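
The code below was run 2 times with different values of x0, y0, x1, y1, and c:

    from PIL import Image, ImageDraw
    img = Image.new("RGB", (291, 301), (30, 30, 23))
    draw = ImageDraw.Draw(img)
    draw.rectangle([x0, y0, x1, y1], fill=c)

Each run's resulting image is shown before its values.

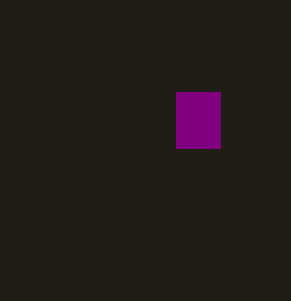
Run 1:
x0 = 176
y0 = 92
x1 = 220
y1 = 148
c = 'purple'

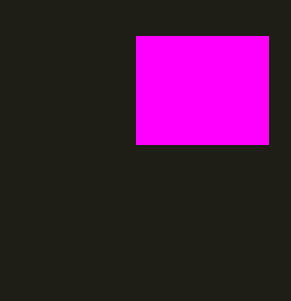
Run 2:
x0 = 136
y0 = 36
x1 = 268
y1 = 144
c = 'magenta'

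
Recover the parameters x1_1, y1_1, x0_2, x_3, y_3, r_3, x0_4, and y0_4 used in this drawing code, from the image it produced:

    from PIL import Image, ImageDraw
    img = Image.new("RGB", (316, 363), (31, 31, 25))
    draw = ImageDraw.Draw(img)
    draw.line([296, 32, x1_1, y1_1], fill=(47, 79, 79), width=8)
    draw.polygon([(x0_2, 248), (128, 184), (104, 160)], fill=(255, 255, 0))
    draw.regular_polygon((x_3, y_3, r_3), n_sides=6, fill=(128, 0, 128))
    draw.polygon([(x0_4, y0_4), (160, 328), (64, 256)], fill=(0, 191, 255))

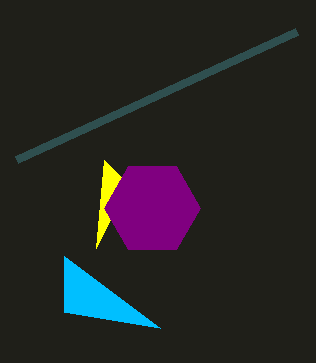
x1_1 = 16, y1_1 = 160, x0_2 = 96, x_3 = 152, y_3 = 208, r_3 = 48, x0_4 = 64, y0_4 = 312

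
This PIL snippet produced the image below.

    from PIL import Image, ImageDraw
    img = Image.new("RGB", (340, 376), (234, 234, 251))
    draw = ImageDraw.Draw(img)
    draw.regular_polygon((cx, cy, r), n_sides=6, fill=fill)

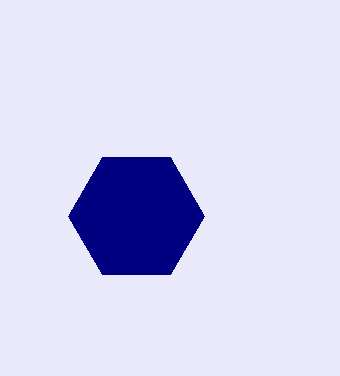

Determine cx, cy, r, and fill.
cx = 136
cy = 216
r = 68
fill = 'navy'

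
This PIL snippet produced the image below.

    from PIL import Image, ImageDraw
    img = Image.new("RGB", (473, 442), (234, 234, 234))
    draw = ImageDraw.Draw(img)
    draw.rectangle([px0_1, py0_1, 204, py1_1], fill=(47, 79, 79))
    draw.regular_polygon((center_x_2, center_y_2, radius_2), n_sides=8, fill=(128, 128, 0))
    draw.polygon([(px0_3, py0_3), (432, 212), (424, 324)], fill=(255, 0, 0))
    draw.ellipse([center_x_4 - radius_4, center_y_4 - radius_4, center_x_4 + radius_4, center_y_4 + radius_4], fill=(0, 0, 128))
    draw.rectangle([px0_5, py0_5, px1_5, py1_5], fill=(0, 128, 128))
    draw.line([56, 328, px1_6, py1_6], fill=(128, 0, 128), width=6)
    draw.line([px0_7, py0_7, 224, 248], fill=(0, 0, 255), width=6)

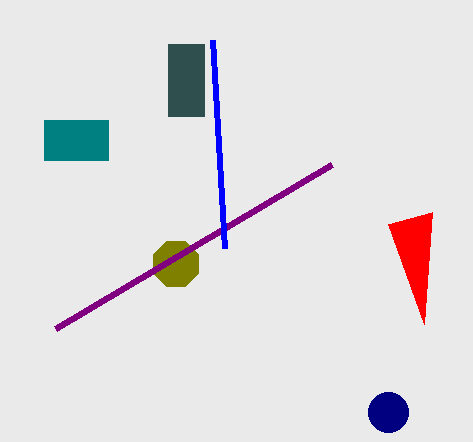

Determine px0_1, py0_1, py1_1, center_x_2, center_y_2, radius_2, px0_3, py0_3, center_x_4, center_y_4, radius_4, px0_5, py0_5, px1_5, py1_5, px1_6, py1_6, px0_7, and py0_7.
px0_1 = 168; py0_1 = 44; py1_1 = 116; center_x_2 = 176; center_y_2 = 264; radius_2 = 24; px0_3 = 388; py0_3 = 224; center_x_4 = 388; center_y_4 = 412; radius_4 = 20; px0_5 = 44; py0_5 = 120; px1_5 = 108; py1_5 = 160; px1_6 = 332; py1_6 = 164; px0_7 = 212; py0_7 = 40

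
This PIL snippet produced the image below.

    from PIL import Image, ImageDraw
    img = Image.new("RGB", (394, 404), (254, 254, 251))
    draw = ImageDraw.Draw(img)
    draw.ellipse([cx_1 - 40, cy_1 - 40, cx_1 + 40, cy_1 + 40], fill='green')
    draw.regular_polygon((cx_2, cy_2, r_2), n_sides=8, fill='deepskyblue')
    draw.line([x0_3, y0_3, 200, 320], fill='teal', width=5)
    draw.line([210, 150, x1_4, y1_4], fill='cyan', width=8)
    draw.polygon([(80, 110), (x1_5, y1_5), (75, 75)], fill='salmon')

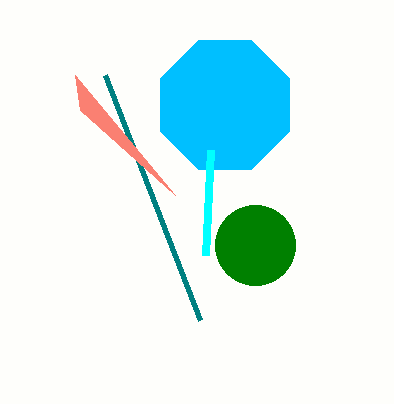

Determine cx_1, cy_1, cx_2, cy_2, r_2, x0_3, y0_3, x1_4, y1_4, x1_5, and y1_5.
cx_1 = 255, cy_1 = 245, cx_2 = 225, cy_2 = 105, r_2 = 70, x0_3 = 105, y0_3 = 75, x1_4 = 205, y1_4 = 255, x1_5 = 175, y1_5 = 195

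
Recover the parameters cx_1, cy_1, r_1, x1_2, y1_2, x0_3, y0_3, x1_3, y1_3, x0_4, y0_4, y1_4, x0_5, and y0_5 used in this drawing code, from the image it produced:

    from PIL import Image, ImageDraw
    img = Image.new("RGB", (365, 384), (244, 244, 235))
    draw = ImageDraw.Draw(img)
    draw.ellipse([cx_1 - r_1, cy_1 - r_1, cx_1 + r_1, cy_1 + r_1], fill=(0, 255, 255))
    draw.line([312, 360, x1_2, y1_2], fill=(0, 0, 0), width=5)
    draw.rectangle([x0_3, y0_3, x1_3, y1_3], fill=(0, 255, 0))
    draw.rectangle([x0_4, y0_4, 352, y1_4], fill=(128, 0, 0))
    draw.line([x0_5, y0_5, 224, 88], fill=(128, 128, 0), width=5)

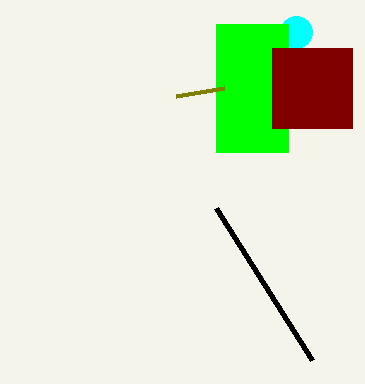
cx_1 = 296; cy_1 = 32; r_1 = 16; x1_2 = 216; y1_2 = 208; x0_3 = 216; y0_3 = 24; x1_3 = 288; y1_3 = 152; x0_4 = 272; y0_4 = 48; y1_4 = 128; x0_5 = 176; y0_5 = 96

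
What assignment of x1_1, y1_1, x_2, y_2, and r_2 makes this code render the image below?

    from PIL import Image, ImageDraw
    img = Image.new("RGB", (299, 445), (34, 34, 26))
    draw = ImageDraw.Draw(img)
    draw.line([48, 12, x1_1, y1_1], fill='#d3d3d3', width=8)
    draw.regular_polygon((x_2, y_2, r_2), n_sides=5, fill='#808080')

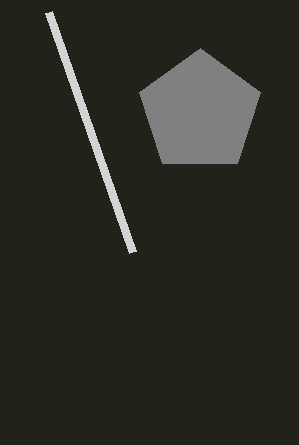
x1_1 = 132; y1_1 = 252; x_2 = 200; y_2 = 112; r_2 = 64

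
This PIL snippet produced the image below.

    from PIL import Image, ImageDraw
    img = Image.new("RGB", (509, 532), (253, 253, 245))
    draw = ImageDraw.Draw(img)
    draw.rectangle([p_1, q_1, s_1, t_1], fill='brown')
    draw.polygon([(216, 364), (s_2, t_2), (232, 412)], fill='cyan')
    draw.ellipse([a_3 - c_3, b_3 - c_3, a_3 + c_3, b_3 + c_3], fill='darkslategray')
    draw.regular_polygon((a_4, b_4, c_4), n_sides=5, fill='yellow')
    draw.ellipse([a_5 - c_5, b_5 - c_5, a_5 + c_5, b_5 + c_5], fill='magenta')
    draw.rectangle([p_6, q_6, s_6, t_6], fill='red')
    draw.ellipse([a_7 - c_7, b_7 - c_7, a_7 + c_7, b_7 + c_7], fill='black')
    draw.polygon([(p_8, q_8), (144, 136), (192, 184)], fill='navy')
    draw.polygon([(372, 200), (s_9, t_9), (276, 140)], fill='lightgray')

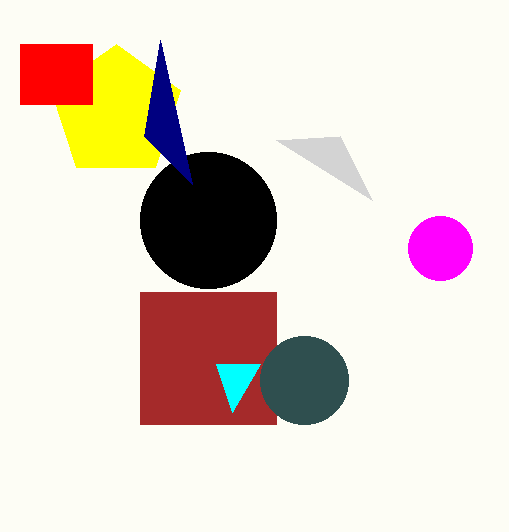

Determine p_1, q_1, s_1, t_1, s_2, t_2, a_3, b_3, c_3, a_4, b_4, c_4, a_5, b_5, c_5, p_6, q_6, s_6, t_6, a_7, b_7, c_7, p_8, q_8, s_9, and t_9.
p_1 = 140, q_1 = 292, s_1 = 276, t_1 = 424, s_2 = 260, t_2 = 364, a_3 = 304, b_3 = 380, c_3 = 44, a_4 = 116, b_4 = 112, c_4 = 68, a_5 = 440, b_5 = 248, c_5 = 32, p_6 = 20, q_6 = 44, s_6 = 92, t_6 = 104, a_7 = 208, b_7 = 220, c_7 = 68, p_8 = 160, q_8 = 40, s_9 = 340, t_9 = 136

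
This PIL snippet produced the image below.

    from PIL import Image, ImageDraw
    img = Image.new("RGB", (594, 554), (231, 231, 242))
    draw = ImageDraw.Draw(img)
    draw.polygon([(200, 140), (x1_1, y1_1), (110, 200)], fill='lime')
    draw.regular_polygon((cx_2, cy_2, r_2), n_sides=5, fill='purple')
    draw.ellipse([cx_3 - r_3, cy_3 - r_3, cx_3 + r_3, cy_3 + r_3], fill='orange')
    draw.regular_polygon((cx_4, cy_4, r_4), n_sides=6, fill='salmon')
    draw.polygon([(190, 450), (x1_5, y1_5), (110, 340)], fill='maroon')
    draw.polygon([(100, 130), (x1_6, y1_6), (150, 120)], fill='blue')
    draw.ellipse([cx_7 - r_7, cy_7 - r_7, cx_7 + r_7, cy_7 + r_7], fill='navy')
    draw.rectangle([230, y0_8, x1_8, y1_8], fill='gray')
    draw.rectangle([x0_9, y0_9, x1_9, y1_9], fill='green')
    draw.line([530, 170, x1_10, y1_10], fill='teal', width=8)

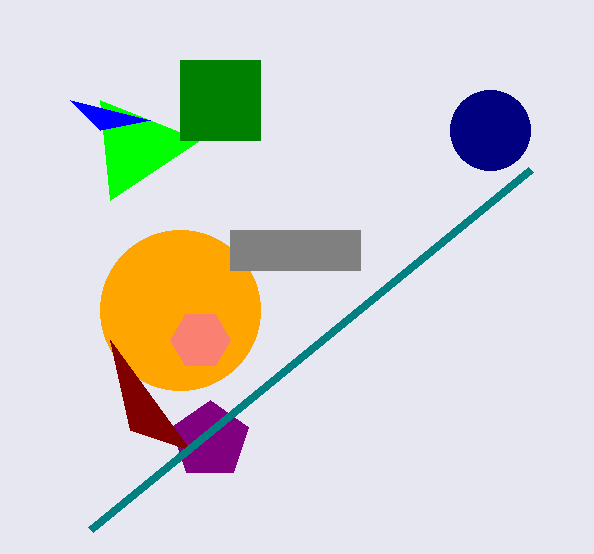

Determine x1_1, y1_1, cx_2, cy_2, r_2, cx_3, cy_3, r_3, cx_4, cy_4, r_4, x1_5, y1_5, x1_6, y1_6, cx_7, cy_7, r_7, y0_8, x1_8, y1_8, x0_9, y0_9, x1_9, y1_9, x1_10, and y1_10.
x1_1 = 100; y1_1 = 100; cx_2 = 210; cy_2 = 440; r_2 = 40; cx_3 = 180; cy_3 = 310; r_3 = 80; cx_4 = 200; cy_4 = 340; r_4 = 30; x1_5 = 130; y1_5 = 430; x1_6 = 70; y1_6 = 100; cx_7 = 490; cy_7 = 130; r_7 = 40; y0_8 = 230; x1_8 = 360; y1_8 = 270; x0_9 = 180; y0_9 = 60; x1_9 = 260; y1_9 = 140; x1_10 = 90; y1_10 = 530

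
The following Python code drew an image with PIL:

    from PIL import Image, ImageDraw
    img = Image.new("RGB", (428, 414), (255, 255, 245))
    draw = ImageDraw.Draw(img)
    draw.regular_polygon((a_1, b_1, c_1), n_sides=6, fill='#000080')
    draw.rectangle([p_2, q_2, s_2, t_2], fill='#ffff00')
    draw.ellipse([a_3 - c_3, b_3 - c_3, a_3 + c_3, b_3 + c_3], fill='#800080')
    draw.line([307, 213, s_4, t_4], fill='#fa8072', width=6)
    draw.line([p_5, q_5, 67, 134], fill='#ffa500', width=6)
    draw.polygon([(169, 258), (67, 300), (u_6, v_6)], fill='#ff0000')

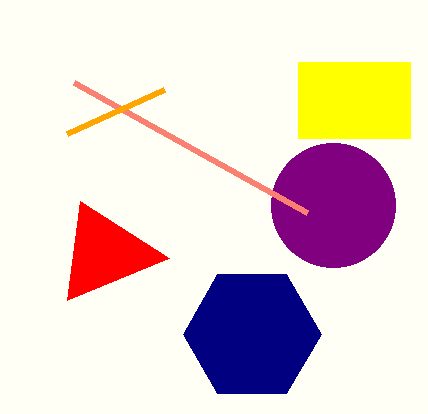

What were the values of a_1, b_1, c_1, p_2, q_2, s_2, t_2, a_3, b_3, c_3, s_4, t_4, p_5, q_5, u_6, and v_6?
a_1 = 252
b_1 = 334
c_1 = 69
p_2 = 298
q_2 = 62
s_2 = 410
t_2 = 138
a_3 = 333
b_3 = 205
c_3 = 62
s_4 = 74
t_4 = 83
p_5 = 164
q_5 = 90
u_6 = 80
v_6 = 201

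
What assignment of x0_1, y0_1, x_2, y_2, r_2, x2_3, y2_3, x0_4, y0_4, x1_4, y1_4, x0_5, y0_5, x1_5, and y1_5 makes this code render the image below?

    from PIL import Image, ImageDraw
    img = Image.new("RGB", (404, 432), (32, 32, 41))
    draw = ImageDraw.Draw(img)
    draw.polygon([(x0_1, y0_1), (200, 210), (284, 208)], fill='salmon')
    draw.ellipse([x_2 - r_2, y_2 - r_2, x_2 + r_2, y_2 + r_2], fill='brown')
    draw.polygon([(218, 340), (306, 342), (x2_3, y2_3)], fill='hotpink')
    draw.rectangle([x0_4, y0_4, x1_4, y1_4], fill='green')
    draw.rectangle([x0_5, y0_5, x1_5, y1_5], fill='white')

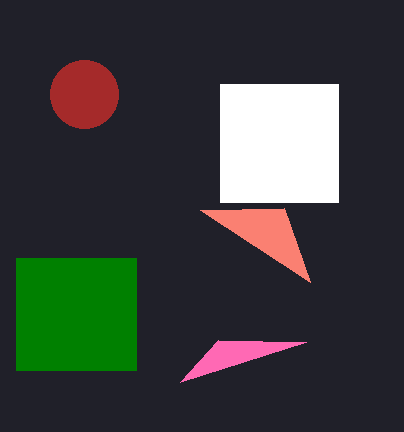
x0_1 = 310, y0_1 = 282, x_2 = 84, y_2 = 94, r_2 = 34, x2_3 = 180, y2_3 = 382, x0_4 = 16, y0_4 = 258, x1_4 = 136, y1_4 = 370, x0_5 = 220, y0_5 = 84, x1_5 = 338, y1_5 = 202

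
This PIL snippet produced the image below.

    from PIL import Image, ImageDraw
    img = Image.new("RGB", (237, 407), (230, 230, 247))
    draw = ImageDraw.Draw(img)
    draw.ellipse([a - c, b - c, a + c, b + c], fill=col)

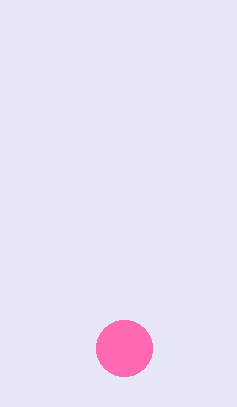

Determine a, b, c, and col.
a = 124; b = 348; c = 28; col = 'hotpink'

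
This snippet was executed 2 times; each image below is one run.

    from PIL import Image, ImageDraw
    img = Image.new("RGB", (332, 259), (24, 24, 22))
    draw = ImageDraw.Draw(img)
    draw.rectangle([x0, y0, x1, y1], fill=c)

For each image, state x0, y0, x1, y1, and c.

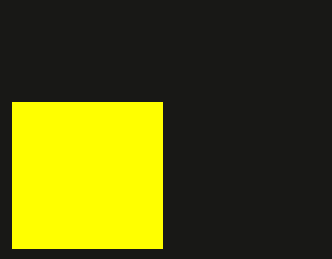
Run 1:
x0 = 12; y0 = 102; x1 = 162; y1 = 248; c = 'yellow'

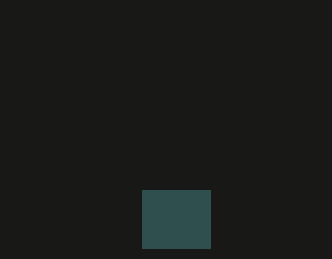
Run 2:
x0 = 142, y0 = 190, x1 = 210, y1 = 248, c = 'darkslategray'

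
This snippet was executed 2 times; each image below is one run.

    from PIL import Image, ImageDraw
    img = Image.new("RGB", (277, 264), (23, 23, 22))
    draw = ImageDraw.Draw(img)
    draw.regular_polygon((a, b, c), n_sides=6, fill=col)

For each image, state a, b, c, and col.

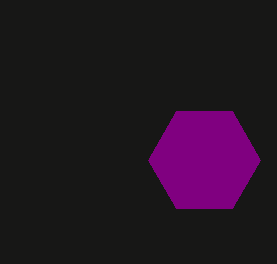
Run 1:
a = 204
b = 160
c = 56
col = 'purple'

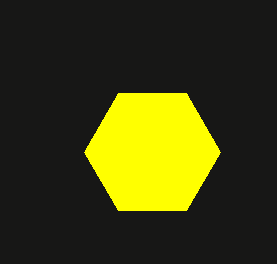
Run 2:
a = 152
b = 152
c = 68
col = 'yellow'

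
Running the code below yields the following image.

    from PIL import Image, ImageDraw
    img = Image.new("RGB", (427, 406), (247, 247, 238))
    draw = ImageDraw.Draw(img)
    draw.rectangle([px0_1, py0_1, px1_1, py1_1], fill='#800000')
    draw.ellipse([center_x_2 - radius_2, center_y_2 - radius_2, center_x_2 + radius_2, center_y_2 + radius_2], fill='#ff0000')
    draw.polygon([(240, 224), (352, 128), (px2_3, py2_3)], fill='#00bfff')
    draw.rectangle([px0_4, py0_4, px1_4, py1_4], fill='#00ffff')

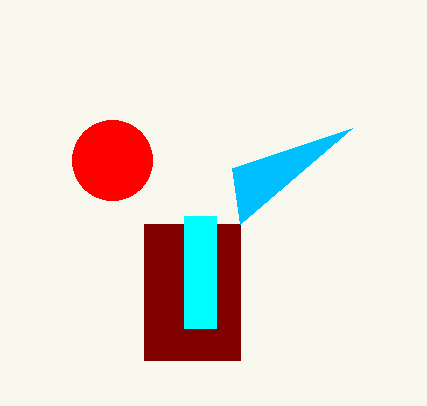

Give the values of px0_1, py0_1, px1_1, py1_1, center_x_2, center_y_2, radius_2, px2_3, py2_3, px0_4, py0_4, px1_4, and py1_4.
px0_1 = 144; py0_1 = 224; px1_1 = 240; py1_1 = 360; center_x_2 = 112; center_y_2 = 160; radius_2 = 40; px2_3 = 232; py2_3 = 168; px0_4 = 184; py0_4 = 216; px1_4 = 216; py1_4 = 328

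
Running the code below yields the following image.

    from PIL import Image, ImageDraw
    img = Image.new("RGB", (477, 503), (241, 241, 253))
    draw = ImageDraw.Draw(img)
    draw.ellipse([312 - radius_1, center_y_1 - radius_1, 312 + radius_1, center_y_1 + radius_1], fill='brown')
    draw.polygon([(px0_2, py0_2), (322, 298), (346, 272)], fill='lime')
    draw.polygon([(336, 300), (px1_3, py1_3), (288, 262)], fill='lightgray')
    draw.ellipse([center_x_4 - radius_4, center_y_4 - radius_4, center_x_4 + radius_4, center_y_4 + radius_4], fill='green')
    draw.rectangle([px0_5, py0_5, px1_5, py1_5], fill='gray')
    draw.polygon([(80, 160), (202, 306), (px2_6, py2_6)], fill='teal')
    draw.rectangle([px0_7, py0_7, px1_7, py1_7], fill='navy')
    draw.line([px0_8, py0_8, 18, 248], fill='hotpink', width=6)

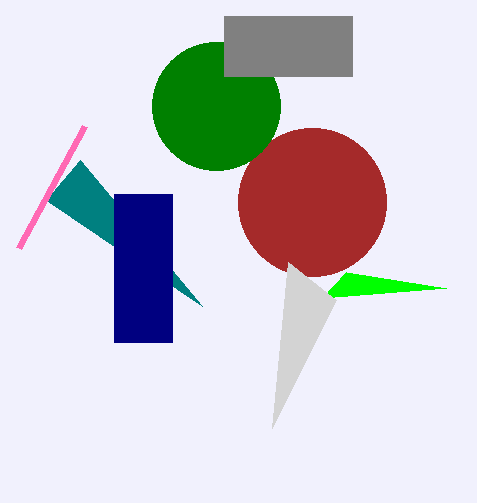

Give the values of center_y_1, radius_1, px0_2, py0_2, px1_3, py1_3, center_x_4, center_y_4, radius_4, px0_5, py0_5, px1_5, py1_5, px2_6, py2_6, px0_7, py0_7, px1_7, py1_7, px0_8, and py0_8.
center_y_1 = 202; radius_1 = 74; px0_2 = 446; py0_2 = 288; px1_3 = 272; py1_3 = 428; center_x_4 = 216; center_y_4 = 106; radius_4 = 64; px0_5 = 224; py0_5 = 16; px1_5 = 352; py1_5 = 76; px2_6 = 46; py2_6 = 200; px0_7 = 114; py0_7 = 194; px1_7 = 172; py1_7 = 342; px0_8 = 84; py0_8 = 126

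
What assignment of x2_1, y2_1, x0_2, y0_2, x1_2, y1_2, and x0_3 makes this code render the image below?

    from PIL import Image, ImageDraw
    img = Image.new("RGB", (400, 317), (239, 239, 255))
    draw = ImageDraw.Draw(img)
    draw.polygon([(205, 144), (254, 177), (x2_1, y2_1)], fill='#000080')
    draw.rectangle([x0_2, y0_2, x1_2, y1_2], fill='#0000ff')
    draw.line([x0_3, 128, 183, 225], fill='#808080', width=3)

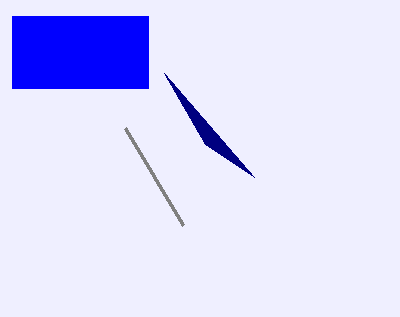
x2_1 = 164, y2_1 = 73, x0_2 = 12, y0_2 = 16, x1_2 = 148, y1_2 = 88, x0_3 = 125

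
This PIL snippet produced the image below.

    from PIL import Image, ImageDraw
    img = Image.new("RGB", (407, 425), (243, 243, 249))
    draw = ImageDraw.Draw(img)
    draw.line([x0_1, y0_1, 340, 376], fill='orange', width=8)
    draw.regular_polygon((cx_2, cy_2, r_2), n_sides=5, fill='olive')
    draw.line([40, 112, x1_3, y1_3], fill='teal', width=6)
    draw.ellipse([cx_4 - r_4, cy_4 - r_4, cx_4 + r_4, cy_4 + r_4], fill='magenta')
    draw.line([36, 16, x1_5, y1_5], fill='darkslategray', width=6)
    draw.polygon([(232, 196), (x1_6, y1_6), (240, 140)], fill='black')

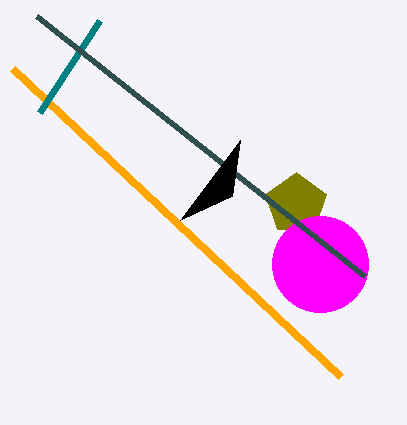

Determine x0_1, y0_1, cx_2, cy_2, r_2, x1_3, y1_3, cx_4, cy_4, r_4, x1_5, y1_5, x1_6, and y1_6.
x0_1 = 12; y0_1 = 68; cx_2 = 296; cy_2 = 204; r_2 = 32; x1_3 = 100; y1_3 = 20; cx_4 = 320; cy_4 = 264; r_4 = 48; x1_5 = 364; y1_5 = 276; x1_6 = 180; y1_6 = 220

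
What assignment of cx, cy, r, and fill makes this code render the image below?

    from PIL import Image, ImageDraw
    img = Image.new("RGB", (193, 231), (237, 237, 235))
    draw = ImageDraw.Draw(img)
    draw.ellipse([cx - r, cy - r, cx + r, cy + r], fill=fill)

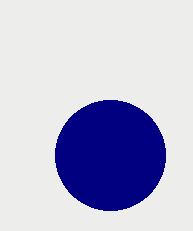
cx = 110; cy = 155; r = 55; fill = 'navy'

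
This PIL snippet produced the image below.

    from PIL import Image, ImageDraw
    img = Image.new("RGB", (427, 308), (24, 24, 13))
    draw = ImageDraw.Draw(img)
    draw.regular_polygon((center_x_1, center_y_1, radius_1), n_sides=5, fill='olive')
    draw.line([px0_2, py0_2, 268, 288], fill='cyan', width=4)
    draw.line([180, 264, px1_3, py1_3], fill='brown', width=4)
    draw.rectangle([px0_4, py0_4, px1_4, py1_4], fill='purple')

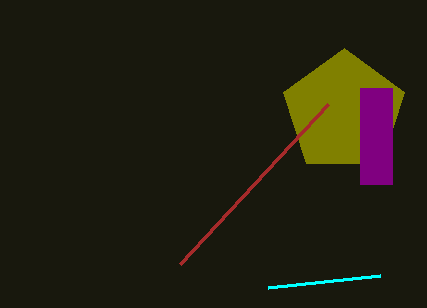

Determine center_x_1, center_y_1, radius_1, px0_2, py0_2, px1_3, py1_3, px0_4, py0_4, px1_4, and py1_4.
center_x_1 = 344, center_y_1 = 112, radius_1 = 64, px0_2 = 380, py0_2 = 276, px1_3 = 328, py1_3 = 104, px0_4 = 360, py0_4 = 88, px1_4 = 392, py1_4 = 184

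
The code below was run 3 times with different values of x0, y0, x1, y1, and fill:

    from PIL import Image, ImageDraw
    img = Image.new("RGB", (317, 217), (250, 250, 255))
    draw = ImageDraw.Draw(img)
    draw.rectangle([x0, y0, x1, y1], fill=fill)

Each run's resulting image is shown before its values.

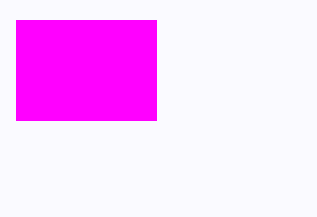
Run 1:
x0 = 16; y0 = 20; x1 = 156; y1 = 120; fill = 'magenta'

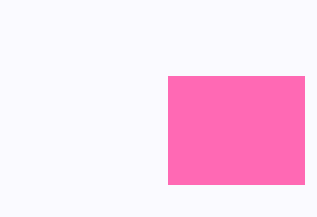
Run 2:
x0 = 168; y0 = 76; x1 = 304; y1 = 184; fill = 'hotpink'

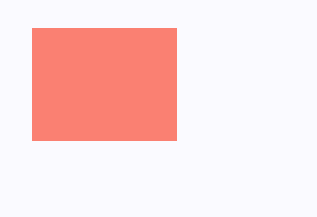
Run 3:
x0 = 32
y0 = 28
x1 = 176
y1 = 140
fill = 'salmon'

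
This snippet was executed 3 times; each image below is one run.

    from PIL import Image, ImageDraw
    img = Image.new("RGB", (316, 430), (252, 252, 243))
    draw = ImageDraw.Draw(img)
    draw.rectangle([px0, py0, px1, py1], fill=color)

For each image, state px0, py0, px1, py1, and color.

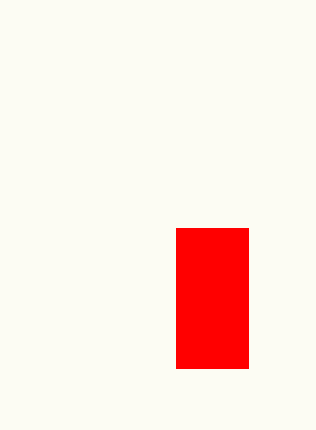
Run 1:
px0 = 176; py0 = 228; px1 = 248; py1 = 368; color = 'red'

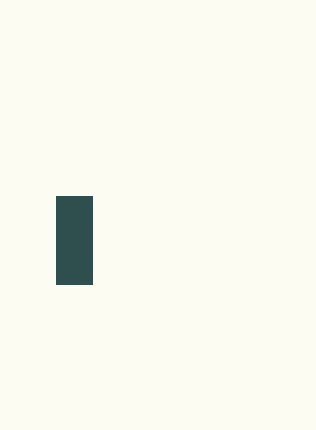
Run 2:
px0 = 56
py0 = 196
px1 = 92
py1 = 284
color = 'darkslategray'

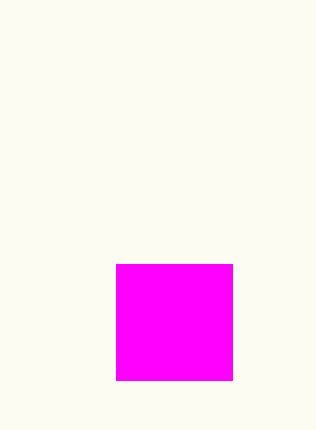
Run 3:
px0 = 116; py0 = 264; px1 = 232; py1 = 380; color = 'magenta'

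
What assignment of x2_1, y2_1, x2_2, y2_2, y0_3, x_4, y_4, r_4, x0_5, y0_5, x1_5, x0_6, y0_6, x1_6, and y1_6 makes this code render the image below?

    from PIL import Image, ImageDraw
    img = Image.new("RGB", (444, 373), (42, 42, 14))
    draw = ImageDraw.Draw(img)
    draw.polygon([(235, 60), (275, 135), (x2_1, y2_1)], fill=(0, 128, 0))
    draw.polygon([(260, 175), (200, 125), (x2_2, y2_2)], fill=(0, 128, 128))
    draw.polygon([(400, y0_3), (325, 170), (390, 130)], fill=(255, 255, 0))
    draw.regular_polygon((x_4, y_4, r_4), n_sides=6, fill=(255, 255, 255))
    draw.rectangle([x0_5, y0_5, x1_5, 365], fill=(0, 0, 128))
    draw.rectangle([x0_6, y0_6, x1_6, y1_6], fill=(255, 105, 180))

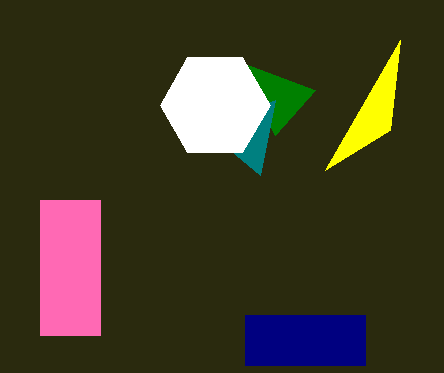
x2_1 = 315; y2_1 = 90; x2_2 = 275; y2_2 = 100; y0_3 = 40; x_4 = 215; y_4 = 105; r_4 = 55; x0_5 = 245; y0_5 = 315; x1_5 = 365; x0_6 = 40; y0_6 = 200; x1_6 = 100; y1_6 = 335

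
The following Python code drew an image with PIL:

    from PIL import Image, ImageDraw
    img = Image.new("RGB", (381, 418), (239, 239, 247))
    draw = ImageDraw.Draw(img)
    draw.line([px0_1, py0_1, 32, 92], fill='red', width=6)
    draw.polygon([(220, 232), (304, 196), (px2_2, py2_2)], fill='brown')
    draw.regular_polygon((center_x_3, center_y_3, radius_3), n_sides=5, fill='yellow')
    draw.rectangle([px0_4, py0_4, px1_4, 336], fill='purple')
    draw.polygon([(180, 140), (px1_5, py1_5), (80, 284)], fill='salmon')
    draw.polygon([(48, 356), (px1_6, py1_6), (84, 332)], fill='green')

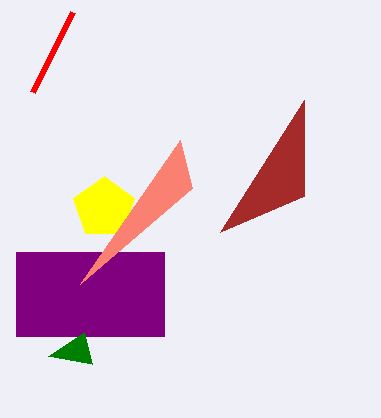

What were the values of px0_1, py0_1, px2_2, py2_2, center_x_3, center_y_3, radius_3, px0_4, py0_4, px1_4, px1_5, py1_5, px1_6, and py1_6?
px0_1 = 72
py0_1 = 12
px2_2 = 304
py2_2 = 100
center_x_3 = 104
center_y_3 = 208
radius_3 = 32
px0_4 = 16
py0_4 = 252
px1_4 = 164
px1_5 = 192
py1_5 = 188
px1_6 = 92
py1_6 = 364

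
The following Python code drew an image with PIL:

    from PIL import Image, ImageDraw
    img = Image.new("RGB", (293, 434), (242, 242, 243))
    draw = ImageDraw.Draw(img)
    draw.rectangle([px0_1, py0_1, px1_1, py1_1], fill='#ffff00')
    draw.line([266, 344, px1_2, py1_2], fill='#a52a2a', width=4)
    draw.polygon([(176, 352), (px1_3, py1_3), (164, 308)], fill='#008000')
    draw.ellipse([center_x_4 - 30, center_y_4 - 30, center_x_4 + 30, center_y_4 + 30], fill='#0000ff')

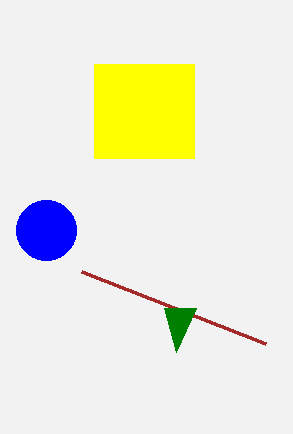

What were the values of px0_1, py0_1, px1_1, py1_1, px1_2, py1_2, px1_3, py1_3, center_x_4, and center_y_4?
px0_1 = 94
py0_1 = 64
px1_1 = 194
py1_1 = 158
px1_2 = 82
py1_2 = 272
px1_3 = 196
py1_3 = 308
center_x_4 = 46
center_y_4 = 230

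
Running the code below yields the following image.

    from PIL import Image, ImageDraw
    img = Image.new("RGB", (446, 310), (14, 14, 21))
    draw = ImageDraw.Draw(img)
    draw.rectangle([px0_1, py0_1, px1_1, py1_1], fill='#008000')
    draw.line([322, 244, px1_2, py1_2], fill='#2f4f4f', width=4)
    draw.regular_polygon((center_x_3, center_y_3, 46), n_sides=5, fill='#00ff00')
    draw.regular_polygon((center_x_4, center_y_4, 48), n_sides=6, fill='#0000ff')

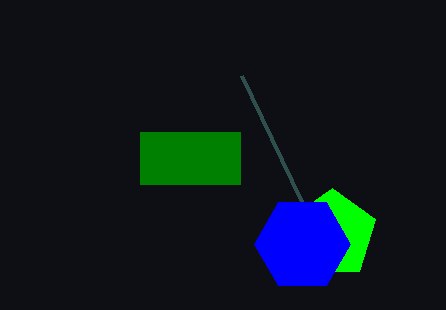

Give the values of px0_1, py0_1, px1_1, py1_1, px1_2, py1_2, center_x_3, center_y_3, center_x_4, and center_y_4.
px0_1 = 140
py0_1 = 132
px1_1 = 240
py1_1 = 184
px1_2 = 242
py1_2 = 76
center_x_3 = 332
center_y_3 = 234
center_x_4 = 302
center_y_4 = 244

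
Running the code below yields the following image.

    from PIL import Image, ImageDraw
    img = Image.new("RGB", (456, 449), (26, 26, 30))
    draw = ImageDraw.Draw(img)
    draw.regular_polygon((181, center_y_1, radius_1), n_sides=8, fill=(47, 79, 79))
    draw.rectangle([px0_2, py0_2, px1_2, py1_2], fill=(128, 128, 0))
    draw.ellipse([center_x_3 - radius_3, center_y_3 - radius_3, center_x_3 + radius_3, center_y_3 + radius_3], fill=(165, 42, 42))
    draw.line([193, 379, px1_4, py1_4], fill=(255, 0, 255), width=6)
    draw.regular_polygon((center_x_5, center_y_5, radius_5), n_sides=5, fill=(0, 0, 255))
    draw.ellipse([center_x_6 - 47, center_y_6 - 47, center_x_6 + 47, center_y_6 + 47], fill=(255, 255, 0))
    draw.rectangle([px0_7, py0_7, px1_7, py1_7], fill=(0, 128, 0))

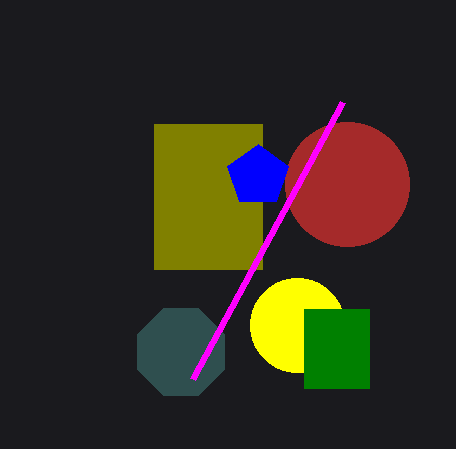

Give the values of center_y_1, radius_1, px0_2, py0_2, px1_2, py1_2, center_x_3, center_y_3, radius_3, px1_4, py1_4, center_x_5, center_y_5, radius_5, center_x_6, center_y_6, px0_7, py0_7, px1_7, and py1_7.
center_y_1 = 352; radius_1 = 47; px0_2 = 154; py0_2 = 124; px1_2 = 262; py1_2 = 269; center_x_3 = 347; center_y_3 = 184; radius_3 = 62; px1_4 = 343; py1_4 = 102; center_x_5 = 258; center_y_5 = 176; radius_5 = 32; center_x_6 = 297; center_y_6 = 325; px0_7 = 304; py0_7 = 309; px1_7 = 369; py1_7 = 388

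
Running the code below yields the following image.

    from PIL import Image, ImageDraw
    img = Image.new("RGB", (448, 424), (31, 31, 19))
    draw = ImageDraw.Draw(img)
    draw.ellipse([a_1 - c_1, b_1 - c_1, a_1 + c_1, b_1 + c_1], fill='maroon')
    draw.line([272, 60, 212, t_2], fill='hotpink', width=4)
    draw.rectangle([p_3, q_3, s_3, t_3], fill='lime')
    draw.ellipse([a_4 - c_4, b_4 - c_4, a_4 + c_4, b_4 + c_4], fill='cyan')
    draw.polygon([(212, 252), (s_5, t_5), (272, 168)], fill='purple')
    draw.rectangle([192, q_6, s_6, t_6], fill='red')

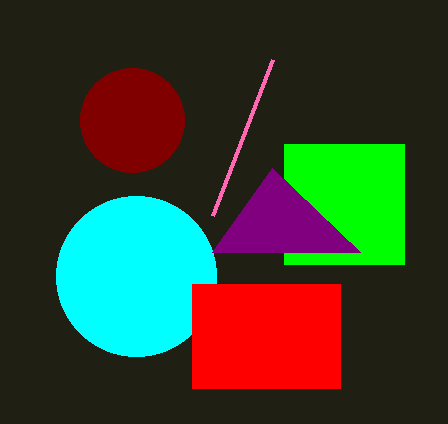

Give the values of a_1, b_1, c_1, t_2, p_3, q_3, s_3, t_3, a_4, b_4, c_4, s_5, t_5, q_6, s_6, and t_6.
a_1 = 132
b_1 = 120
c_1 = 52
t_2 = 216
p_3 = 284
q_3 = 144
s_3 = 404
t_3 = 264
a_4 = 136
b_4 = 276
c_4 = 80
s_5 = 360
t_5 = 252
q_6 = 284
s_6 = 340
t_6 = 388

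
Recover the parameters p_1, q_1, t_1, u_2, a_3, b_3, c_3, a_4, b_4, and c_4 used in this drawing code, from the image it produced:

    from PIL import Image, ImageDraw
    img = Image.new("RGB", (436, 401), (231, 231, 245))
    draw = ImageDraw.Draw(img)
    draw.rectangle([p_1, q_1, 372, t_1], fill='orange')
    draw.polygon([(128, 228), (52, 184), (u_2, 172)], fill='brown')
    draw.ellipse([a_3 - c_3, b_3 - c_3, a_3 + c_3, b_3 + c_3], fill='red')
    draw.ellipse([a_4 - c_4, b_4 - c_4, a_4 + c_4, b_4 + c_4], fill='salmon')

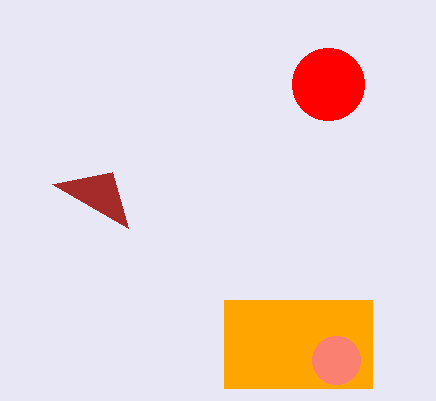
p_1 = 224; q_1 = 300; t_1 = 388; u_2 = 112; a_3 = 328; b_3 = 84; c_3 = 36; a_4 = 336; b_4 = 360; c_4 = 24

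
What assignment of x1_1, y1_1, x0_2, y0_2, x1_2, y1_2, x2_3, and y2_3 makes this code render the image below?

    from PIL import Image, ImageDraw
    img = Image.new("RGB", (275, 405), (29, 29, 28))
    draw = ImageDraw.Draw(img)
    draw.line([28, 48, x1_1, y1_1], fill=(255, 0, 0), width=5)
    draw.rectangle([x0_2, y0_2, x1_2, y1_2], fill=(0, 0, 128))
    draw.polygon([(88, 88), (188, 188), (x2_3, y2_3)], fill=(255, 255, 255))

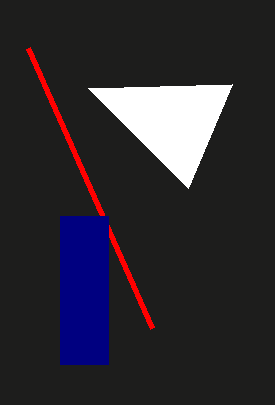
x1_1 = 152, y1_1 = 328, x0_2 = 60, y0_2 = 216, x1_2 = 108, y1_2 = 364, x2_3 = 232, y2_3 = 84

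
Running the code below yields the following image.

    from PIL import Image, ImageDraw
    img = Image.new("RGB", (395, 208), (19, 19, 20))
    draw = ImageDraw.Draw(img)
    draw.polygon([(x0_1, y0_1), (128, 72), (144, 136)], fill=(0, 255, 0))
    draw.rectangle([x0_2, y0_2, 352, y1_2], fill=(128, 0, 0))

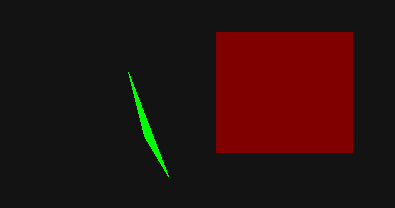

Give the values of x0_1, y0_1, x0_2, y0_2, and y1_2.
x0_1 = 168
y0_1 = 176
x0_2 = 216
y0_2 = 32
y1_2 = 152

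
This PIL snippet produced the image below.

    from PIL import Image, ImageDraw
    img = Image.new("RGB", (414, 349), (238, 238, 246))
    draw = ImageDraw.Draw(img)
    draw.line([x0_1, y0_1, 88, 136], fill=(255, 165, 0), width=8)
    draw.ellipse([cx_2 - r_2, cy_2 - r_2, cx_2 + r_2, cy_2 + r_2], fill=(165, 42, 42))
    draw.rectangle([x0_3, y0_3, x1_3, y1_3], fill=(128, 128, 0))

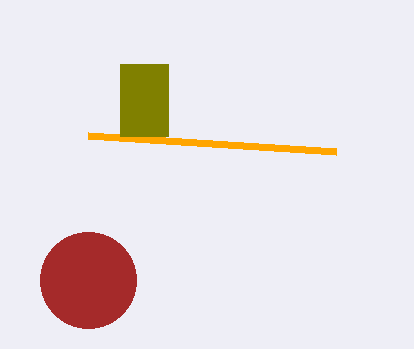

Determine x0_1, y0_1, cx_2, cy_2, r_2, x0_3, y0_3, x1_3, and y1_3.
x0_1 = 336, y0_1 = 152, cx_2 = 88, cy_2 = 280, r_2 = 48, x0_3 = 120, y0_3 = 64, x1_3 = 168, y1_3 = 136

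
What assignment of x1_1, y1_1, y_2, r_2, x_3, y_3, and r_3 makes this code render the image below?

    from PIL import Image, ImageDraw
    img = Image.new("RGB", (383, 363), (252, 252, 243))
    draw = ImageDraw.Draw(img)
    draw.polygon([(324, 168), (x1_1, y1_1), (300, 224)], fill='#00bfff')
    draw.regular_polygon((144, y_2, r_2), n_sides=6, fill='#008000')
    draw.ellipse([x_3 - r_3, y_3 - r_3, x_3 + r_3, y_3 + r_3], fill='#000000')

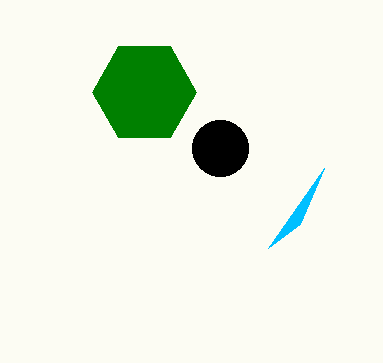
x1_1 = 268, y1_1 = 248, y_2 = 92, r_2 = 52, x_3 = 220, y_3 = 148, r_3 = 28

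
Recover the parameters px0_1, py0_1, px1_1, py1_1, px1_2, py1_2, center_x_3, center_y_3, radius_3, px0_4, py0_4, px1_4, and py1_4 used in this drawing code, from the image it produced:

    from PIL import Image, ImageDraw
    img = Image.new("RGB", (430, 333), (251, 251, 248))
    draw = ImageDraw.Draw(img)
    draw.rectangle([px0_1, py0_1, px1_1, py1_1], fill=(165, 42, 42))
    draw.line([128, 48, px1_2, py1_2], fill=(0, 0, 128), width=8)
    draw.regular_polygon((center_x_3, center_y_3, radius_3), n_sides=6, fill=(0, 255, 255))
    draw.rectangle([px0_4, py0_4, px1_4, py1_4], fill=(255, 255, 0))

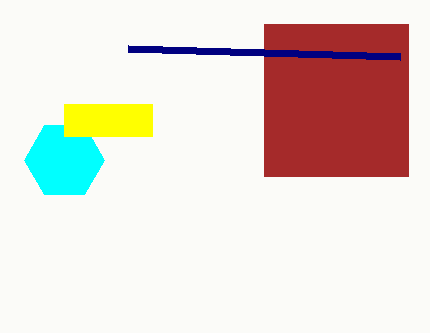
px0_1 = 264; py0_1 = 24; px1_1 = 408; py1_1 = 176; px1_2 = 400; py1_2 = 56; center_x_3 = 64; center_y_3 = 160; radius_3 = 40; px0_4 = 64; py0_4 = 104; px1_4 = 152; py1_4 = 136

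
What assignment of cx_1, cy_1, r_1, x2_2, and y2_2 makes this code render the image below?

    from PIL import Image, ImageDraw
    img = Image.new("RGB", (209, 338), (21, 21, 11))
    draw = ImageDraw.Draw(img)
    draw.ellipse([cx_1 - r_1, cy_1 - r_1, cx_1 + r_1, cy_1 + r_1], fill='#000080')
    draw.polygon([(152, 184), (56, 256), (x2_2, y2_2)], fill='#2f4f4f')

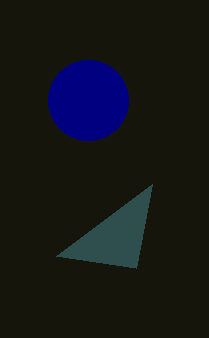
cx_1 = 88
cy_1 = 100
r_1 = 40
x2_2 = 136
y2_2 = 268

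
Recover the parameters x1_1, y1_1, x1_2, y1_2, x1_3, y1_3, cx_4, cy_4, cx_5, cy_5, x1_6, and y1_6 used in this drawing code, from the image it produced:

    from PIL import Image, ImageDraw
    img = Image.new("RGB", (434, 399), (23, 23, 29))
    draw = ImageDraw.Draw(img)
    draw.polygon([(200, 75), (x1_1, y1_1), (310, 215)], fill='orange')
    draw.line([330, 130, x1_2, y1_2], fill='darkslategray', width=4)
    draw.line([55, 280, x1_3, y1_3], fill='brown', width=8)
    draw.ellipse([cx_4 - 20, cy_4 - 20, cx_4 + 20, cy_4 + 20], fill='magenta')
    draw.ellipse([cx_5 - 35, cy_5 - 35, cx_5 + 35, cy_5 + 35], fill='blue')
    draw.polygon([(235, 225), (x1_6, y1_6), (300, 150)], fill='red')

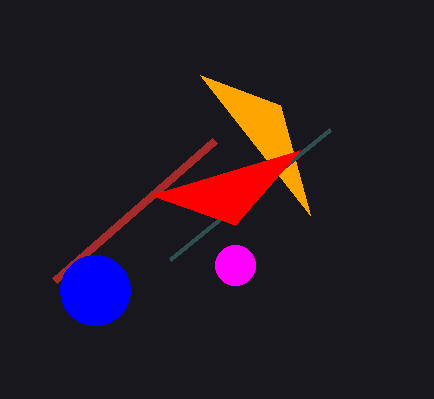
x1_1 = 280; y1_1 = 105; x1_2 = 170; y1_2 = 260; x1_3 = 215; y1_3 = 140; cx_4 = 235; cy_4 = 265; cx_5 = 95; cy_5 = 290; x1_6 = 150; y1_6 = 195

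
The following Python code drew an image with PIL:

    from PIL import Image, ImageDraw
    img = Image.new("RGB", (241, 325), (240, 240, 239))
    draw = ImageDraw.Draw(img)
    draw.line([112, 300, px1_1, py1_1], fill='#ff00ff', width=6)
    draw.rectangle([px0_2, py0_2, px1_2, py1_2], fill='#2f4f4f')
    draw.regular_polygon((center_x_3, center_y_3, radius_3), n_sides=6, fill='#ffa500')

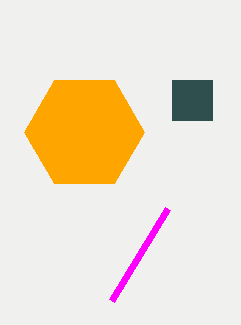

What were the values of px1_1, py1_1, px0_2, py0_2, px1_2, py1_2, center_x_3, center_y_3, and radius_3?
px1_1 = 168
py1_1 = 208
px0_2 = 172
py0_2 = 80
px1_2 = 212
py1_2 = 120
center_x_3 = 84
center_y_3 = 132
radius_3 = 60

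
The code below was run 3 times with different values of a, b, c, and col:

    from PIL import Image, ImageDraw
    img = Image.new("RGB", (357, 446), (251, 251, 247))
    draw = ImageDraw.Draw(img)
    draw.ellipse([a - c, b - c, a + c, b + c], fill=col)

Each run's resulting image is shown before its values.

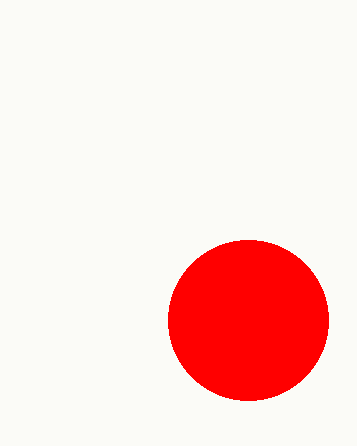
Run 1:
a = 248, b = 320, c = 80, col = 'red'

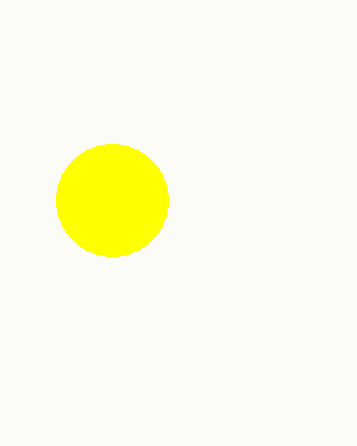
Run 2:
a = 112, b = 200, c = 56, col = 'yellow'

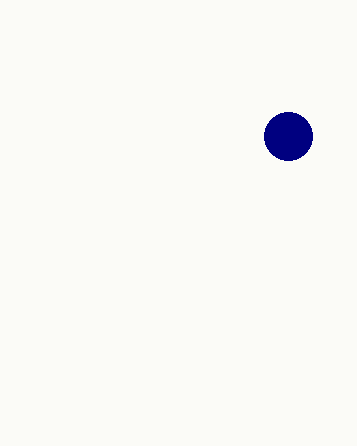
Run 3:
a = 288; b = 136; c = 24; col = 'navy'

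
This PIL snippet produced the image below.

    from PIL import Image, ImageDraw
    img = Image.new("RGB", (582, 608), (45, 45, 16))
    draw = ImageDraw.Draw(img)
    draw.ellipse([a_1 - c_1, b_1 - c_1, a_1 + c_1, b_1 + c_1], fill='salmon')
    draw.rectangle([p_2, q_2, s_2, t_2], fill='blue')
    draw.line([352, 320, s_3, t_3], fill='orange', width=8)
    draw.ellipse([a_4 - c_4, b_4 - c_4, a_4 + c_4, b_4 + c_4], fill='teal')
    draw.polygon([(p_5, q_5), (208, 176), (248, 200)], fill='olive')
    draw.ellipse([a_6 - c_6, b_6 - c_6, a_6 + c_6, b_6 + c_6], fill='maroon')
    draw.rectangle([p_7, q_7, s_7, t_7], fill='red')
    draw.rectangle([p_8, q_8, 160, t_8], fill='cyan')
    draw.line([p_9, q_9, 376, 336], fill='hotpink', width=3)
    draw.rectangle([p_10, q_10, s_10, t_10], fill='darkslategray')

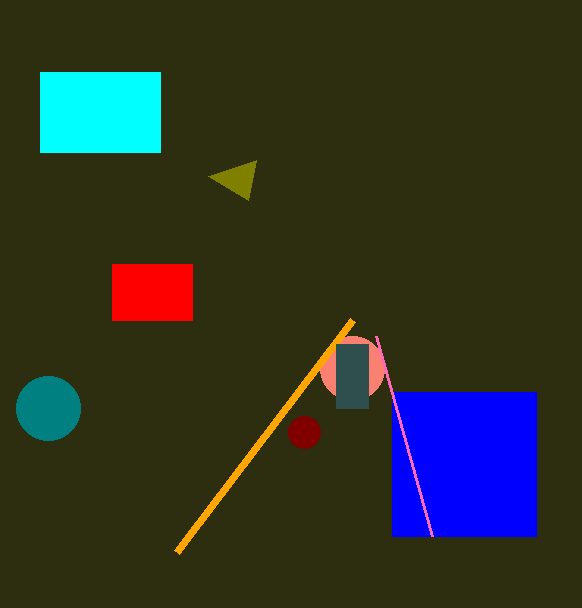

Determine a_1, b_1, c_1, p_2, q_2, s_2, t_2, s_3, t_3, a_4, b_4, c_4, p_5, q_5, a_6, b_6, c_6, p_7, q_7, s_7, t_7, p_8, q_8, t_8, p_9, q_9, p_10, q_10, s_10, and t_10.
a_1 = 352
b_1 = 368
c_1 = 32
p_2 = 392
q_2 = 392
s_2 = 536
t_2 = 536
s_3 = 176
t_3 = 552
a_4 = 48
b_4 = 408
c_4 = 32
p_5 = 256
q_5 = 160
a_6 = 304
b_6 = 432
c_6 = 16
p_7 = 112
q_7 = 264
s_7 = 192
t_7 = 320
p_8 = 40
q_8 = 72
t_8 = 152
p_9 = 432
q_9 = 536
p_10 = 336
q_10 = 344
s_10 = 368
t_10 = 408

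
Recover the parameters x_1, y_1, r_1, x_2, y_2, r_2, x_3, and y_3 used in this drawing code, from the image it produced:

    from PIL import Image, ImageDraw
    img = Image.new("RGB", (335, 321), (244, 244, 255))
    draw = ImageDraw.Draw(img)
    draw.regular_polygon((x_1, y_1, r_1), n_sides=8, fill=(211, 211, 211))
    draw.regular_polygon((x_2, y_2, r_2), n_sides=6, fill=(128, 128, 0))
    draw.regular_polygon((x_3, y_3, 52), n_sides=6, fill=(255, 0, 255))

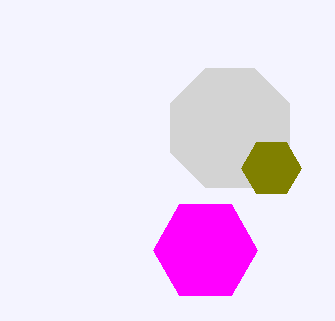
x_1 = 230
y_1 = 128
r_1 = 64
x_2 = 271
y_2 = 168
r_2 = 30
x_3 = 205
y_3 = 250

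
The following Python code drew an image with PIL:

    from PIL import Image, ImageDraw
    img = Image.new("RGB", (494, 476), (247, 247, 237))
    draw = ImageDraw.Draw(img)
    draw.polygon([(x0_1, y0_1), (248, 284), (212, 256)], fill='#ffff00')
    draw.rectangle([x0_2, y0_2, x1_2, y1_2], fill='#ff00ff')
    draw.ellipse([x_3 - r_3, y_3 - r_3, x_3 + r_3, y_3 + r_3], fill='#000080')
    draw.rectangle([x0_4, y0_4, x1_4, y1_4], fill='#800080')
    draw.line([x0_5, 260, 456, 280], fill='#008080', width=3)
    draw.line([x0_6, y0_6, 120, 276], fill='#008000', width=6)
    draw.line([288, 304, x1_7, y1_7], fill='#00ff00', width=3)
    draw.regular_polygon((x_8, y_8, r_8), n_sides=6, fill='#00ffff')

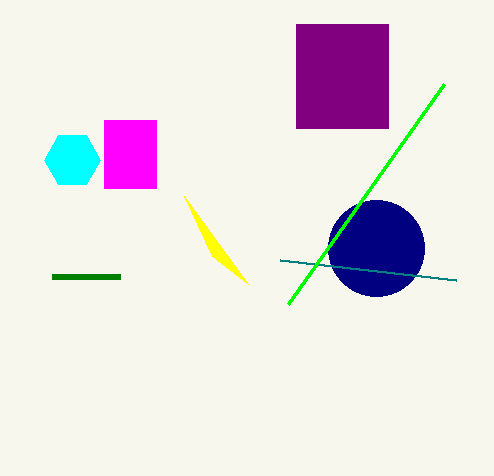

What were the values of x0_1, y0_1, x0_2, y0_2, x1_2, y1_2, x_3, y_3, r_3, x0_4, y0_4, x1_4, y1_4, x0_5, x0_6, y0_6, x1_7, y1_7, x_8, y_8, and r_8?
x0_1 = 184, y0_1 = 196, x0_2 = 104, y0_2 = 120, x1_2 = 156, y1_2 = 188, x_3 = 376, y_3 = 248, r_3 = 48, x0_4 = 296, y0_4 = 24, x1_4 = 388, y1_4 = 128, x0_5 = 280, x0_6 = 52, y0_6 = 276, x1_7 = 444, y1_7 = 84, x_8 = 72, y_8 = 160, r_8 = 28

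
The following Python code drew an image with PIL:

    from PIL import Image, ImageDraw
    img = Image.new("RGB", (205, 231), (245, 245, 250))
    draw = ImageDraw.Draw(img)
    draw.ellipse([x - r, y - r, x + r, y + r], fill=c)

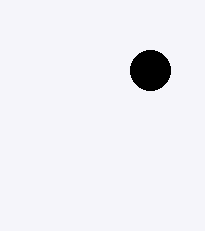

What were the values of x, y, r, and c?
x = 150
y = 70
r = 20
c = 'black'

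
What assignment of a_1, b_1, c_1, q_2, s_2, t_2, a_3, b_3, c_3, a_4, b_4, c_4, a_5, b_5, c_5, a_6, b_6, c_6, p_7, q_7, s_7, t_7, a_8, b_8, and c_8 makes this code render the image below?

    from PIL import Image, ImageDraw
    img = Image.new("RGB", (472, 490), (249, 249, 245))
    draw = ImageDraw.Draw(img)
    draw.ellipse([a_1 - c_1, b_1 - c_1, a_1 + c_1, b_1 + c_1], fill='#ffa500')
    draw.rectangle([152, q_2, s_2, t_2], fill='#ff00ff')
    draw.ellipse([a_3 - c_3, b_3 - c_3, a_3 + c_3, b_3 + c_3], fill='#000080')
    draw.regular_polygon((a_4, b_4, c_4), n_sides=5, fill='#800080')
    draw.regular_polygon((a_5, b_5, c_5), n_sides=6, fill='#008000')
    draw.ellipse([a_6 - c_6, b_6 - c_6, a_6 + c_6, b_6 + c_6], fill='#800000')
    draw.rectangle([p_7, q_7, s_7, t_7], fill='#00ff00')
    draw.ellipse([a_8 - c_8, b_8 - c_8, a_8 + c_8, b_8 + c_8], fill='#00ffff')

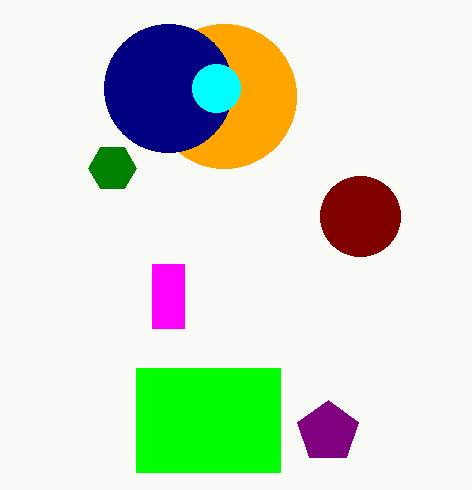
a_1 = 224
b_1 = 96
c_1 = 72
q_2 = 264
s_2 = 184
t_2 = 328
a_3 = 168
b_3 = 88
c_3 = 64
a_4 = 328
b_4 = 432
c_4 = 32
a_5 = 112
b_5 = 168
c_5 = 24
a_6 = 360
b_6 = 216
c_6 = 40
p_7 = 136
q_7 = 368
s_7 = 280
t_7 = 472
a_8 = 216
b_8 = 88
c_8 = 24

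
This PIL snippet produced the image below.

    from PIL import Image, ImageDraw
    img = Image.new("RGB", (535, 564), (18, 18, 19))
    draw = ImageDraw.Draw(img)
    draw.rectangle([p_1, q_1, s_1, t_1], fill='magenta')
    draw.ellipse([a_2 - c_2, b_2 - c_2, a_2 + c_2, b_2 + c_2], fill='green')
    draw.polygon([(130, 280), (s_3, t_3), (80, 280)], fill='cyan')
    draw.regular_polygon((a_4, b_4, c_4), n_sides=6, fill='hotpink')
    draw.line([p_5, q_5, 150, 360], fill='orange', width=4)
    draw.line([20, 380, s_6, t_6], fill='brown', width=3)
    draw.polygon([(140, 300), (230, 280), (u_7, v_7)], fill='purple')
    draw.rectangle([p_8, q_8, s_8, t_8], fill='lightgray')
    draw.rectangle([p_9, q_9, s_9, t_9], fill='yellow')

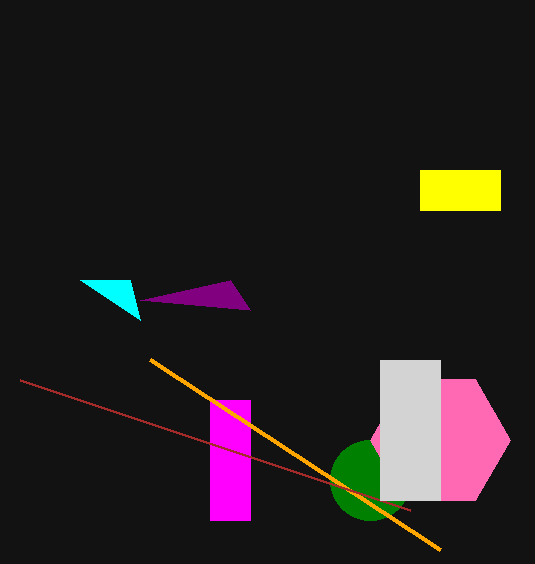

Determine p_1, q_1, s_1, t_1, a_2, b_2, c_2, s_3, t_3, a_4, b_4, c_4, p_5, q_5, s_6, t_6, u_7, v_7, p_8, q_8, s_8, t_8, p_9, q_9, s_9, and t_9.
p_1 = 210, q_1 = 400, s_1 = 250, t_1 = 520, a_2 = 370, b_2 = 480, c_2 = 40, s_3 = 140, t_3 = 320, a_4 = 440, b_4 = 440, c_4 = 70, p_5 = 440, q_5 = 550, s_6 = 410, t_6 = 510, u_7 = 250, v_7 = 310, p_8 = 380, q_8 = 360, s_8 = 440, t_8 = 500, p_9 = 420, q_9 = 170, s_9 = 500, t_9 = 210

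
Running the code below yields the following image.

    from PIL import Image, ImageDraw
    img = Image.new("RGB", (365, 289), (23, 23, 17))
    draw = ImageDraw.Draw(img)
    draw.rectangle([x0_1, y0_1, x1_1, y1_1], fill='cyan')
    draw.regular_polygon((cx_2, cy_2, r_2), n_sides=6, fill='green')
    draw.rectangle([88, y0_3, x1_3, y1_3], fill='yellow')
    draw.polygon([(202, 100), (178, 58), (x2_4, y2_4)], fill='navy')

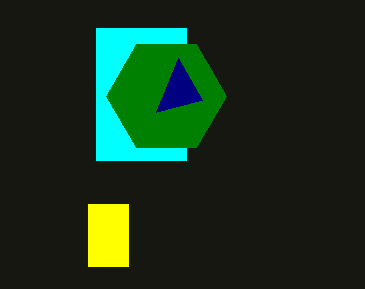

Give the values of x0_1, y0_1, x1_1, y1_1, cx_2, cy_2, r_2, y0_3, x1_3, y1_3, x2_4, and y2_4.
x0_1 = 96; y0_1 = 28; x1_1 = 186; y1_1 = 160; cx_2 = 166; cy_2 = 96; r_2 = 60; y0_3 = 204; x1_3 = 128; y1_3 = 266; x2_4 = 156; y2_4 = 112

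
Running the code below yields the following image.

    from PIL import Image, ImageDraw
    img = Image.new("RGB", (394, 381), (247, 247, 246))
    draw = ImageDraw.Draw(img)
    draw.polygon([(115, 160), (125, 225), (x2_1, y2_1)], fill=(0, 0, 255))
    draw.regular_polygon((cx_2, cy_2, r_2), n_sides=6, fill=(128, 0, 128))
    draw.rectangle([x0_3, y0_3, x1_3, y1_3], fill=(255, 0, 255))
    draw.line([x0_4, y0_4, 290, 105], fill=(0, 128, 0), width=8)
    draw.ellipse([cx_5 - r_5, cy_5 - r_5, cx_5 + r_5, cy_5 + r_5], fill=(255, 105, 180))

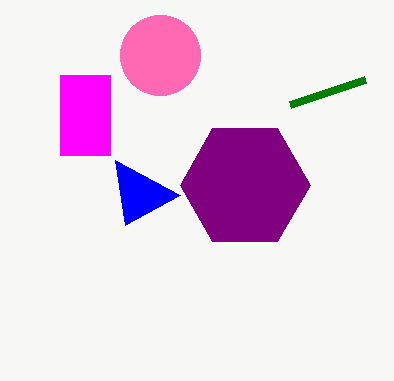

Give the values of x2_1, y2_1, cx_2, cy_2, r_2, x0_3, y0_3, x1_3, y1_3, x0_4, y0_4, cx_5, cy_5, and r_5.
x2_1 = 180, y2_1 = 195, cx_2 = 245, cy_2 = 185, r_2 = 65, x0_3 = 60, y0_3 = 75, x1_3 = 110, y1_3 = 155, x0_4 = 365, y0_4 = 80, cx_5 = 160, cy_5 = 55, r_5 = 40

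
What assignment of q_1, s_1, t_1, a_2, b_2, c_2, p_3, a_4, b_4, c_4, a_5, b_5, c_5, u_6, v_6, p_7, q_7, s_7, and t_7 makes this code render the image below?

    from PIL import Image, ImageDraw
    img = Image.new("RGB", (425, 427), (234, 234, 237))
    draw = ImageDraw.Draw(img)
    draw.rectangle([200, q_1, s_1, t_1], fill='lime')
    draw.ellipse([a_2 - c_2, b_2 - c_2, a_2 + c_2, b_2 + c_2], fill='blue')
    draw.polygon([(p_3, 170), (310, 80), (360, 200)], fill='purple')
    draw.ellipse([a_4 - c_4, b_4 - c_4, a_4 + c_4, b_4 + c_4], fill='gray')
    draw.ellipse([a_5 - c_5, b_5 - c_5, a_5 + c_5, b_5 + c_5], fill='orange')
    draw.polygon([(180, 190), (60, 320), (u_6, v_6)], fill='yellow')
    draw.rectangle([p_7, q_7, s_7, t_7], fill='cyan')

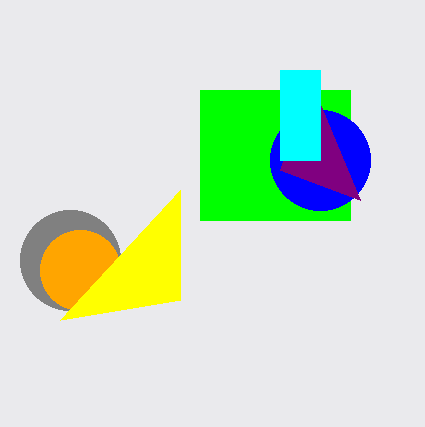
q_1 = 90
s_1 = 350
t_1 = 220
a_2 = 320
b_2 = 160
c_2 = 50
p_3 = 280
a_4 = 70
b_4 = 260
c_4 = 50
a_5 = 80
b_5 = 270
c_5 = 40
u_6 = 180
v_6 = 300
p_7 = 280
q_7 = 70
s_7 = 320
t_7 = 160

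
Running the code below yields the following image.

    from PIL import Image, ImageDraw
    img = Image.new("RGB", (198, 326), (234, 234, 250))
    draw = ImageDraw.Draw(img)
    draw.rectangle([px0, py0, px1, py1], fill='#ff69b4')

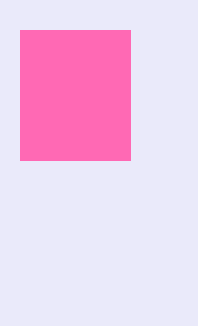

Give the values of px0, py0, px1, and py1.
px0 = 20, py0 = 30, px1 = 130, py1 = 160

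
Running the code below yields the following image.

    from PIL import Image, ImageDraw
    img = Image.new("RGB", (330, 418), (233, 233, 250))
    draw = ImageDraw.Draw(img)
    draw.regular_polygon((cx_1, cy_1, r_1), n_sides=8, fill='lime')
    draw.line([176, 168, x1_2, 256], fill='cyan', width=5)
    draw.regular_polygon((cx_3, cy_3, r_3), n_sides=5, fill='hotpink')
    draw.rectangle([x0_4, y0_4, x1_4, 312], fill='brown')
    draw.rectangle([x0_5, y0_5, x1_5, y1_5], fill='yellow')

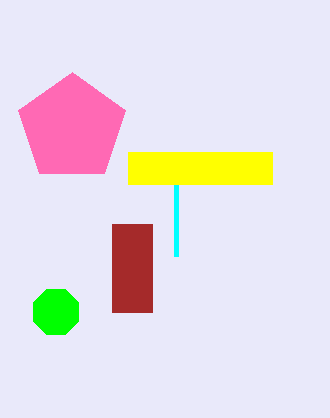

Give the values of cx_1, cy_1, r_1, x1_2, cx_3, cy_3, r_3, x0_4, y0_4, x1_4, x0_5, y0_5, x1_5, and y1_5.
cx_1 = 56; cy_1 = 312; r_1 = 24; x1_2 = 176; cx_3 = 72; cy_3 = 128; r_3 = 56; x0_4 = 112; y0_4 = 224; x1_4 = 152; x0_5 = 128; y0_5 = 152; x1_5 = 272; y1_5 = 184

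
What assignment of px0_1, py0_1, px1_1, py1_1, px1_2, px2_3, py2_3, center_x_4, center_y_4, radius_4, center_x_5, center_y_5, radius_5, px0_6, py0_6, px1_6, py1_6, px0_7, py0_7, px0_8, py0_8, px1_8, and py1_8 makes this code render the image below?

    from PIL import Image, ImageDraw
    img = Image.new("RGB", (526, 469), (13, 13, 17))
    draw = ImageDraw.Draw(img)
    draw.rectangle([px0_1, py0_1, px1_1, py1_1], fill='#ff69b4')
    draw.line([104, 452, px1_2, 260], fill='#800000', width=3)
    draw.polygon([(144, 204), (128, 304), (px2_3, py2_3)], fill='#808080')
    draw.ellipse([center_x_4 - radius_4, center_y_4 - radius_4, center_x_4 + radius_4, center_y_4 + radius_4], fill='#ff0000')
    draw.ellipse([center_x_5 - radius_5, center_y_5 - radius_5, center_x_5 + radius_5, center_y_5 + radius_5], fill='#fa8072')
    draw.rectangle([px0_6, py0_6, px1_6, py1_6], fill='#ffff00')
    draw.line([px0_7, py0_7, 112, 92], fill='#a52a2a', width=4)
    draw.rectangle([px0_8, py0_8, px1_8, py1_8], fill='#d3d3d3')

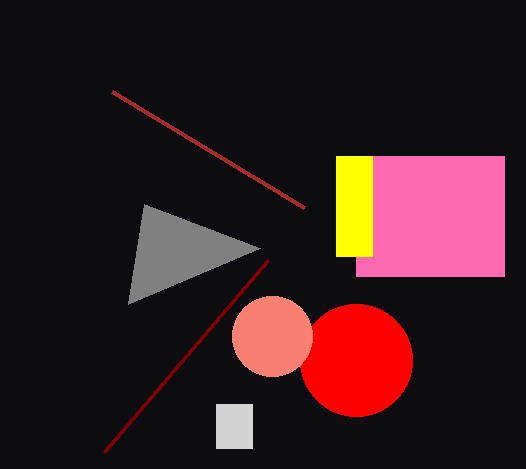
px0_1 = 356
py0_1 = 156
px1_1 = 504
py1_1 = 276
px1_2 = 268
px2_3 = 260
py2_3 = 248
center_x_4 = 356
center_y_4 = 360
radius_4 = 56
center_x_5 = 272
center_y_5 = 336
radius_5 = 40
px0_6 = 336
py0_6 = 156
px1_6 = 372
py1_6 = 256
px0_7 = 304
py0_7 = 208
px0_8 = 216
py0_8 = 404
px1_8 = 252
py1_8 = 448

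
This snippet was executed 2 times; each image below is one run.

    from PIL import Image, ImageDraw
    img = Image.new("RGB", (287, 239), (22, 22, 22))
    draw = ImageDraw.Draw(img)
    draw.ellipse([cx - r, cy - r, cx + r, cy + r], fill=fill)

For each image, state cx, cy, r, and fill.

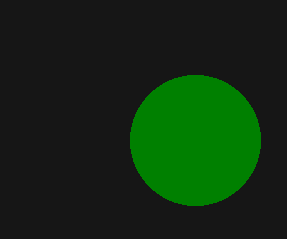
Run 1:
cx = 195, cy = 140, r = 65, fill = 'green'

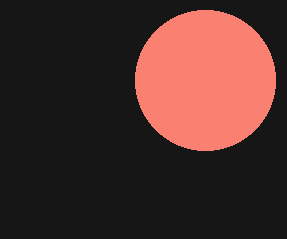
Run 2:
cx = 205; cy = 80; r = 70; fill = 'salmon'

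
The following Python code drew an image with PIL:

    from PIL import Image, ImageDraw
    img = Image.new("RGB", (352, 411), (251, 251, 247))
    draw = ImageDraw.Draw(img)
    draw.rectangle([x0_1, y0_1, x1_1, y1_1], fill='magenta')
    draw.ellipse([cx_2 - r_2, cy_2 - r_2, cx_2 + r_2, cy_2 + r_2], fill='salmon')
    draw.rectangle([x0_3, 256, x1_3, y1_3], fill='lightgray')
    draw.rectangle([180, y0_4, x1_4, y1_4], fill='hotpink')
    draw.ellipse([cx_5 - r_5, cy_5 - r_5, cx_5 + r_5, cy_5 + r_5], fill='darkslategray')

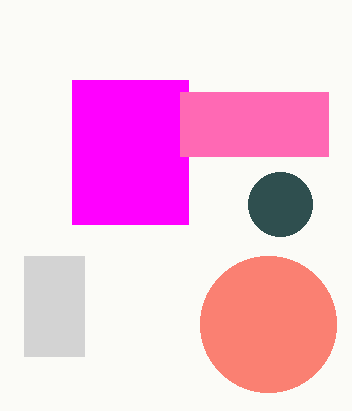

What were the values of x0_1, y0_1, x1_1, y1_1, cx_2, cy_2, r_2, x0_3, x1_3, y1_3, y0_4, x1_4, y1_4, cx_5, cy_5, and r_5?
x0_1 = 72; y0_1 = 80; x1_1 = 188; y1_1 = 224; cx_2 = 268; cy_2 = 324; r_2 = 68; x0_3 = 24; x1_3 = 84; y1_3 = 356; y0_4 = 92; x1_4 = 328; y1_4 = 156; cx_5 = 280; cy_5 = 204; r_5 = 32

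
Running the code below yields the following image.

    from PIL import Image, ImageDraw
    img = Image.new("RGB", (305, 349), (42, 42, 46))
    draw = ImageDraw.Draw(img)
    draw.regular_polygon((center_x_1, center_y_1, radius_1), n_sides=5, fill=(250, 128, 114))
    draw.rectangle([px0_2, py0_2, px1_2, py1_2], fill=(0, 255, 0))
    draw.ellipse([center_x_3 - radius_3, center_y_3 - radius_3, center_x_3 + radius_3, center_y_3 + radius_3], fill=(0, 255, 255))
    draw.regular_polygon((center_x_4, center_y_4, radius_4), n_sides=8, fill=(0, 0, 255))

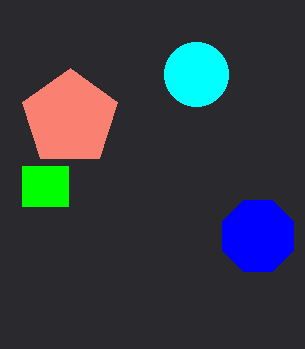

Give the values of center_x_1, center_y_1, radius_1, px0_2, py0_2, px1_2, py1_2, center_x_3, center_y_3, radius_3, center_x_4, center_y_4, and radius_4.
center_x_1 = 70, center_y_1 = 118, radius_1 = 50, px0_2 = 22, py0_2 = 166, px1_2 = 68, py1_2 = 206, center_x_3 = 196, center_y_3 = 74, radius_3 = 32, center_x_4 = 258, center_y_4 = 236, radius_4 = 38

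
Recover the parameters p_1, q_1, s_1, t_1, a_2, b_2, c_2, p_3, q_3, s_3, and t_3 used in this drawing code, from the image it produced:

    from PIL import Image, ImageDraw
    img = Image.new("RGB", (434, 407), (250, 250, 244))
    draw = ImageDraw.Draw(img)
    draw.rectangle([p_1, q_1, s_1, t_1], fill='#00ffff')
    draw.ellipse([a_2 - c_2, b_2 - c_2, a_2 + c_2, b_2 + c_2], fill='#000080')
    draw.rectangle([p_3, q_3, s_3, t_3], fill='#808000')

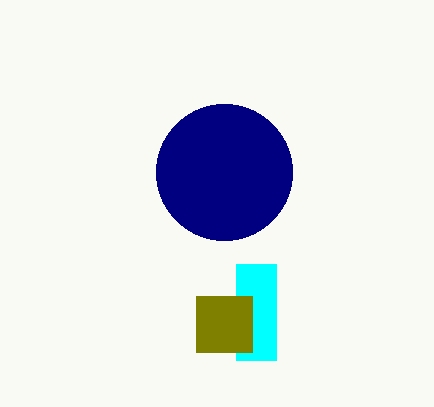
p_1 = 236
q_1 = 264
s_1 = 276
t_1 = 360
a_2 = 224
b_2 = 172
c_2 = 68
p_3 = 196
q_3 = 296
s_3 = 252
t_3 = 352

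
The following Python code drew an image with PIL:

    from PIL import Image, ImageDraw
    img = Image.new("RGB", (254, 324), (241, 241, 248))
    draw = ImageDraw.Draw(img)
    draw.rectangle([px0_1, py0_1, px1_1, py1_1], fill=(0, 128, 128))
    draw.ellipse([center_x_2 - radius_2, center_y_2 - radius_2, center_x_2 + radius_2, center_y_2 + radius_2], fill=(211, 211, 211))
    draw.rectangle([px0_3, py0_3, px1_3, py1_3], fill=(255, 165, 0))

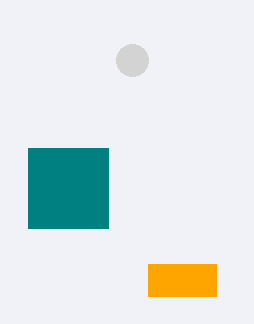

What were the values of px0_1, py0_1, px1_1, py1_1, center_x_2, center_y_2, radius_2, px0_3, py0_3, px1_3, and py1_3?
px0_1 = 28; py0_1 = 148; px1_1 = 108; py1_1 = 228; center_x_2 = 132; center_y_2 = 60; radius_2 = 16; px0_3 = 148; py0_3 = 264; px1_3 = 216; py1_3 = 296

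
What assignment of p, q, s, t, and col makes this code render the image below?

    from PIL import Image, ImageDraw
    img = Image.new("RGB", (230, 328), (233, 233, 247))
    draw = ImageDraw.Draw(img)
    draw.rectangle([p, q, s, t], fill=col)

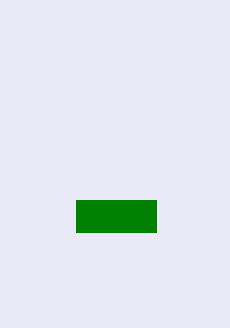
p = 76; q = 200; s = 156; t = 232; col = 'green'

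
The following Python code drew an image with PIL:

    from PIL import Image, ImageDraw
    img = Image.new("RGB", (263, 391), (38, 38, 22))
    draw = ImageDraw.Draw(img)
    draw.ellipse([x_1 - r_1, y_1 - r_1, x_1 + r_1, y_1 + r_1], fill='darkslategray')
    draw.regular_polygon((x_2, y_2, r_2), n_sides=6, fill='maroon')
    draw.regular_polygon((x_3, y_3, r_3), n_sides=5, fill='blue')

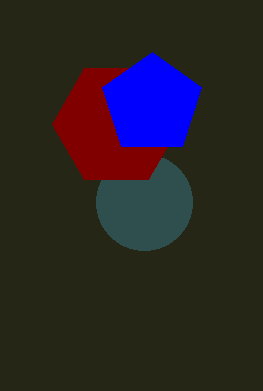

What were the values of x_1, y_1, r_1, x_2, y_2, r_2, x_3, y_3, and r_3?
x_1 = 144; y_1 = 202; r_1 = 48; x_2 = 116; y_2 = 124; r_2 = 64; x_3 = 152; y_3 = 104; r_3 = 52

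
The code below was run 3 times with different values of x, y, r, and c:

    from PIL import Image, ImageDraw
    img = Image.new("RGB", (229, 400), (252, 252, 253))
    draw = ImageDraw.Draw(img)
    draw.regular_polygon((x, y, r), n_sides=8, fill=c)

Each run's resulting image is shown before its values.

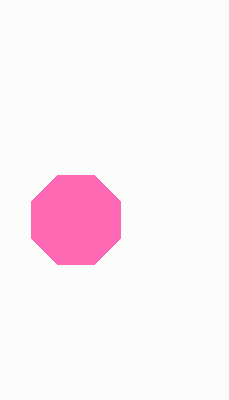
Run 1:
x = 76, y = 220, r = 48, c = 'hotpink'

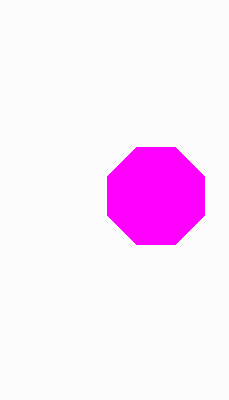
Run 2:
x = 156, y = 196, r = 52, c = 'magenta'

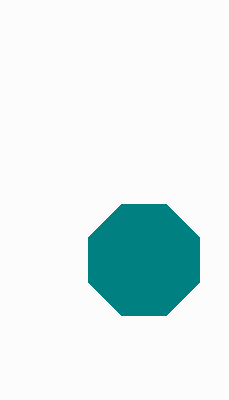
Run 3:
x = 144, y = 260, r = 60, c = 'teal'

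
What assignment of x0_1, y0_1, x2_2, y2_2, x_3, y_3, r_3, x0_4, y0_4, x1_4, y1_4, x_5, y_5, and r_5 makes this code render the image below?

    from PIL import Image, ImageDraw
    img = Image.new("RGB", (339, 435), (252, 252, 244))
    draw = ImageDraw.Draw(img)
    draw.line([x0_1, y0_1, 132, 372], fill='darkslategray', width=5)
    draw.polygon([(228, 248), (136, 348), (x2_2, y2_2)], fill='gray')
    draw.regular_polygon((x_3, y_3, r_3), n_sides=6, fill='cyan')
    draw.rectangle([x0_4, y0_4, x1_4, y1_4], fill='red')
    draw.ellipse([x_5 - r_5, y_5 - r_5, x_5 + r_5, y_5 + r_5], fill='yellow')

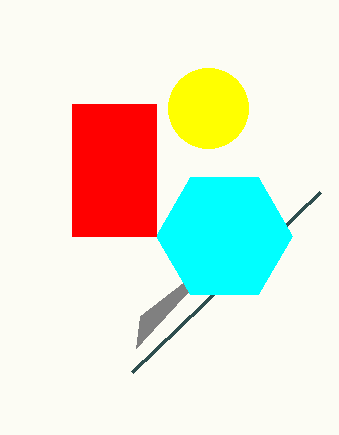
x0_1 = 320
y0_1 = 192
x2_2 = 140
y2_2 = 316
x_3 = 224
y_3 = 236
r_3 = 68
x0_4 = 72
y0_4 = 104
x1_4 = 156
y1_4 = 236
x_5 = 208
y_5 = 108
r_5 = 40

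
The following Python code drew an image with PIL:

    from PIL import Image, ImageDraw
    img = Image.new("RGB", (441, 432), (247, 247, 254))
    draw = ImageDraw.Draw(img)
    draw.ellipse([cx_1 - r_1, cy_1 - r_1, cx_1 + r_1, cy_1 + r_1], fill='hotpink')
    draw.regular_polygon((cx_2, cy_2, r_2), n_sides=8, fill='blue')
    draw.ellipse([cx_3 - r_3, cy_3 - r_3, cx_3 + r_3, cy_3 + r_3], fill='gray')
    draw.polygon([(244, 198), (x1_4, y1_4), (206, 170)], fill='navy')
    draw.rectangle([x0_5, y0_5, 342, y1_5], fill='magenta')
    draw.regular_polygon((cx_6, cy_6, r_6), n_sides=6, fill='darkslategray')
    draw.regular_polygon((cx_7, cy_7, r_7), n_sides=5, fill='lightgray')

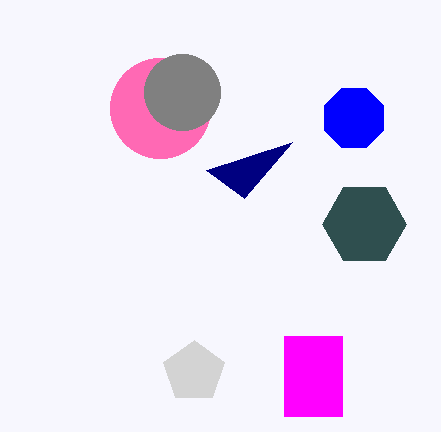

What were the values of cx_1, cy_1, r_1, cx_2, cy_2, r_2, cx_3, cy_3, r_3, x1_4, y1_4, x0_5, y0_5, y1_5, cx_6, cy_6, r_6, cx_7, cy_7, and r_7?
cx_1 = 160; cy_1 = 108; r_1 = 50; cx_2 = 354; cy_2 = 118; r_2 = 32; cx_3 = 182; cy_3 = 92; r_3 = 38; x1_4 = 292; y1_4 = 142; x0_5 = 284; y0_5 = 336; y1_5 = 416; cx_6 = 364; cy_6 = 224; r_6 = 42; cx_7 = 194; cy_7 = 372; r_7 = 32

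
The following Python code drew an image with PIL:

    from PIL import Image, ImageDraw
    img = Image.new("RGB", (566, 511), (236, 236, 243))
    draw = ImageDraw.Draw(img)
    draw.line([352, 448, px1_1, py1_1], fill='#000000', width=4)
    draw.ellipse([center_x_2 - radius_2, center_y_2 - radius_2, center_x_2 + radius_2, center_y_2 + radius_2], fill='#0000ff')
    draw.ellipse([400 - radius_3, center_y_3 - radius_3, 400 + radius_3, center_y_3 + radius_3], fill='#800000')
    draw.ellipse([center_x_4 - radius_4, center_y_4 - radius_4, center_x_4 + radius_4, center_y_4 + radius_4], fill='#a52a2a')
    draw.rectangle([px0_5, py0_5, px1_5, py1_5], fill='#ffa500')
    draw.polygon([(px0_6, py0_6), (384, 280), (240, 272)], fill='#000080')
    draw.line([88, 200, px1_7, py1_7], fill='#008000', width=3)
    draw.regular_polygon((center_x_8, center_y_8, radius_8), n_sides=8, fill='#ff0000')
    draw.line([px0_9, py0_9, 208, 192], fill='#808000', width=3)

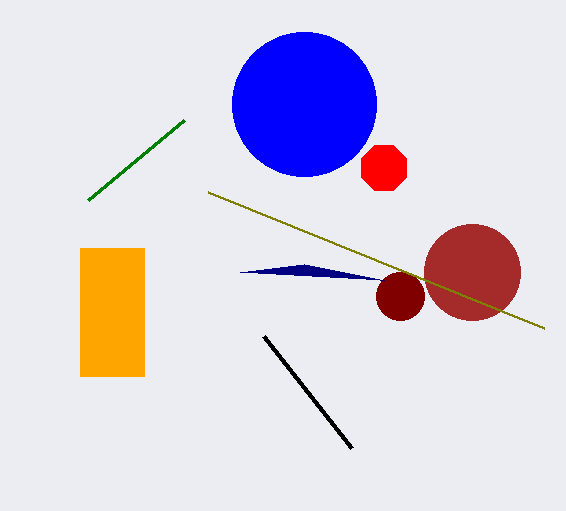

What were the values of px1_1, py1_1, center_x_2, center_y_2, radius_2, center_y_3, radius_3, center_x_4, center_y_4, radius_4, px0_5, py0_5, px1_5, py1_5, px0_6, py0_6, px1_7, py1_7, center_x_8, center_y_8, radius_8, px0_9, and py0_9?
px1_1 = 264; py1_1 = 336; center_x_2 = 304; center_y_2 = 104; radius_2 = 72; center_y_3 = 296; radius_3 = 24; center_x_4 = 472; center_y_4 = 272; radius_4 = 48; px0_5 = 80; py0_5 = 248; px1_5 = 144; py1_5 = 376; px0_6 = 304; py0_6 = 264; px1_7 = 184; py1_7 = 120; center_x_8 = 384; center_y_8 = 168; radius_8 = 24; px0_9 = 544; py0_9 = 328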